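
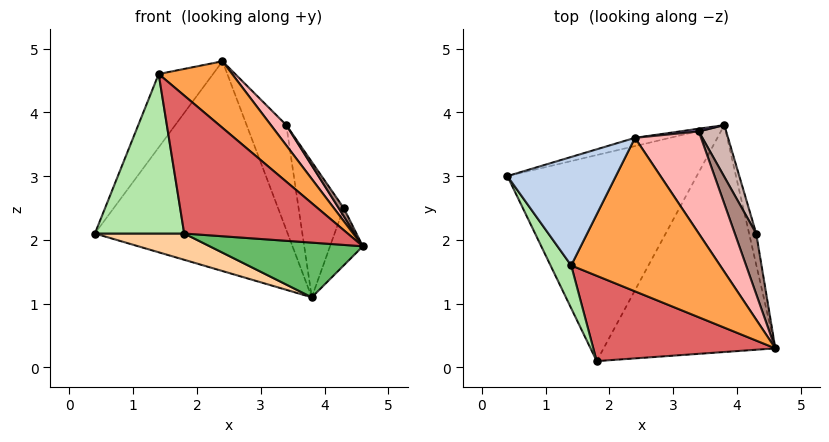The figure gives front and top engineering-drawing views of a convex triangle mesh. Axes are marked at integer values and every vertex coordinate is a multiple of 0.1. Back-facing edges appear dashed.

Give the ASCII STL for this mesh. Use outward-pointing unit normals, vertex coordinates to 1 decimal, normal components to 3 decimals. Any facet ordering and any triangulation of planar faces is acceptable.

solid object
 facet normal -0.239 0.970 -0.038
  outer loop
   vertex 2.4 3.6 4.8
   vertex 3.8 3.8 1.1
   vertex 0.4 3.0 2.1
  endloop
 endfacet
 facet normal -0.789 0.344 0.508
  outer loop
   vertex 1.4 1.6 4.6
   vertex 2.4 3.6 4.8
   vertex 0.4 3.0 2.1
  endloop
 endfacet
 facet normal 0.522 -0.339 0.782
  outer loop
   vertex 1.4 1.6 4.6
   vertex 4.6 0.3 1.9
   vertex 2.4 3.6 4.8
  endloop
 endfacet
 facet normal -0.253 -0.122 -0.960
  outer loop
   vertex 1.8 0.1 2.1
   vertex 0.4 3.0 2.1
   vertex 3.8 3.8 1.1
  endloop
 endfacet
 facet normal -0.053 -0.234 -0.971
  outer loop
   vertex 1.8 0.1 2.1
   vertex 3.8 3.8 1.1
   vertex 4.6 0.3 1.9
  endloop
 endfacet
 facet normal -0.894 -0.432 0.116
  outer loop
   vertex 1.8 0.1 2.1
   vertex 1.4 1.6 4.6
   vertex 0.4 3.0 2.1
  endloop
 endfacet
 facet normal 0.098 -0.846 0.523
  outer loop
   vertex 1.8 0.1 2.1
   vertex 4.6 0.3 1.9
   vertex 1.4 1.6 4.6
  endloop
 endfacet
 facet normal 0.707 -0.138 0.693
  outer loop
   vertex 3.4 3.7 3.8
   vertex 2.4 3.6 4.8
   vertex 4.6 0.3 1.9
  endloop
 endfacet
 facet normal -0.074 0.997 0.026
  outer loop
   vertex 3.4 3.7 3.8
   vertex 3.8 3.8 1.1
   vertex 2.4 3.6 4.8
  endloop
 endfacet
 facet normal 0.974 0.198 -0.107
  outer loop
   vertex 4.3 2.1 2.5
   vertex 4.6 0.3 1.9
   vertex 3.8 3.8 1.1
  endloop
 endfacet
 facet normal 0.768 -0.084 0.635
  outer loop
   vertex 4.3 2.1 2.5
   vertex 3.4 3.7 3.8
   vertex 4.6 0.3 1.9
  endloop
 endfacet
 facet normal 0.909 0.390 0.149
  outer loop
   vertex 4.3 2.1 2.5
   vertex 3.8 3.8 1.1
   vertex 3.4 3.7 3.8
  endloop
 endfacet
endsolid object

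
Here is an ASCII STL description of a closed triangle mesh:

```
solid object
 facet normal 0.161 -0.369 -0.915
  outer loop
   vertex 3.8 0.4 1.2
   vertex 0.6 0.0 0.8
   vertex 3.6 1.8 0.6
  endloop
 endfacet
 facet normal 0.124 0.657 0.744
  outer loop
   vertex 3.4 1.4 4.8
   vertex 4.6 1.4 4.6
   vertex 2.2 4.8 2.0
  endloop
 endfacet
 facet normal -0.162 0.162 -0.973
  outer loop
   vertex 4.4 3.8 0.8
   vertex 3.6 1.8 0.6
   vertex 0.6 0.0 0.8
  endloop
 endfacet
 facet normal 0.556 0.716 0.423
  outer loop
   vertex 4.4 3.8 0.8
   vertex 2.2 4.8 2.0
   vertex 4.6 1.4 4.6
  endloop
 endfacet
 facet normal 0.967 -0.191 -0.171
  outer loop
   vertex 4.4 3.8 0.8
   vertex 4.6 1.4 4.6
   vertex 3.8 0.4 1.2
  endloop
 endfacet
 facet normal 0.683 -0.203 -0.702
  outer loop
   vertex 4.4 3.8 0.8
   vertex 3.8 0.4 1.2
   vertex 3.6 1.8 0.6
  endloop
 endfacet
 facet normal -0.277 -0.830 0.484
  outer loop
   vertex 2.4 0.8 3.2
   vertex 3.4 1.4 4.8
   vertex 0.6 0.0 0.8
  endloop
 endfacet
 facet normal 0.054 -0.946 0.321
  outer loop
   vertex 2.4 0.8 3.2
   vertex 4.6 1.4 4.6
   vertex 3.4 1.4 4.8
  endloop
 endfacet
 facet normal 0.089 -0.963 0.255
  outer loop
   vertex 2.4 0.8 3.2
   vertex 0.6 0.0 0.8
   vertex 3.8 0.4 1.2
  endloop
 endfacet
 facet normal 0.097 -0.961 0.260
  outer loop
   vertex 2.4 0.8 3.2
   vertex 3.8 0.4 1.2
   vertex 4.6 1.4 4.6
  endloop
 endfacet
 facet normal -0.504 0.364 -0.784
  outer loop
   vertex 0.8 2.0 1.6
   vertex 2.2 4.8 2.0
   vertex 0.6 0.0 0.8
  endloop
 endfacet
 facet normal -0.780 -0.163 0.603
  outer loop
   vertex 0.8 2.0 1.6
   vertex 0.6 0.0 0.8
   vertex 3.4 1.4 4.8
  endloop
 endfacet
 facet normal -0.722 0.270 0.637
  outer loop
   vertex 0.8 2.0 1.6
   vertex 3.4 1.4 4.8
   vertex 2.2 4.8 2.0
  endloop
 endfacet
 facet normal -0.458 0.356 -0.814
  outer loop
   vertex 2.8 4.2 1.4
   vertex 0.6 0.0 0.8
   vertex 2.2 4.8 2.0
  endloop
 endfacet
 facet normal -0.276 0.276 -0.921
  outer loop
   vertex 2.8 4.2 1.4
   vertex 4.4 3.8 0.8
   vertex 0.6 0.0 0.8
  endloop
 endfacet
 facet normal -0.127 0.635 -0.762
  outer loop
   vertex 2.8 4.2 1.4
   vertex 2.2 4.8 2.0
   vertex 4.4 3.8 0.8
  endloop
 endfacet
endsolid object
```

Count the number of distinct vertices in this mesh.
10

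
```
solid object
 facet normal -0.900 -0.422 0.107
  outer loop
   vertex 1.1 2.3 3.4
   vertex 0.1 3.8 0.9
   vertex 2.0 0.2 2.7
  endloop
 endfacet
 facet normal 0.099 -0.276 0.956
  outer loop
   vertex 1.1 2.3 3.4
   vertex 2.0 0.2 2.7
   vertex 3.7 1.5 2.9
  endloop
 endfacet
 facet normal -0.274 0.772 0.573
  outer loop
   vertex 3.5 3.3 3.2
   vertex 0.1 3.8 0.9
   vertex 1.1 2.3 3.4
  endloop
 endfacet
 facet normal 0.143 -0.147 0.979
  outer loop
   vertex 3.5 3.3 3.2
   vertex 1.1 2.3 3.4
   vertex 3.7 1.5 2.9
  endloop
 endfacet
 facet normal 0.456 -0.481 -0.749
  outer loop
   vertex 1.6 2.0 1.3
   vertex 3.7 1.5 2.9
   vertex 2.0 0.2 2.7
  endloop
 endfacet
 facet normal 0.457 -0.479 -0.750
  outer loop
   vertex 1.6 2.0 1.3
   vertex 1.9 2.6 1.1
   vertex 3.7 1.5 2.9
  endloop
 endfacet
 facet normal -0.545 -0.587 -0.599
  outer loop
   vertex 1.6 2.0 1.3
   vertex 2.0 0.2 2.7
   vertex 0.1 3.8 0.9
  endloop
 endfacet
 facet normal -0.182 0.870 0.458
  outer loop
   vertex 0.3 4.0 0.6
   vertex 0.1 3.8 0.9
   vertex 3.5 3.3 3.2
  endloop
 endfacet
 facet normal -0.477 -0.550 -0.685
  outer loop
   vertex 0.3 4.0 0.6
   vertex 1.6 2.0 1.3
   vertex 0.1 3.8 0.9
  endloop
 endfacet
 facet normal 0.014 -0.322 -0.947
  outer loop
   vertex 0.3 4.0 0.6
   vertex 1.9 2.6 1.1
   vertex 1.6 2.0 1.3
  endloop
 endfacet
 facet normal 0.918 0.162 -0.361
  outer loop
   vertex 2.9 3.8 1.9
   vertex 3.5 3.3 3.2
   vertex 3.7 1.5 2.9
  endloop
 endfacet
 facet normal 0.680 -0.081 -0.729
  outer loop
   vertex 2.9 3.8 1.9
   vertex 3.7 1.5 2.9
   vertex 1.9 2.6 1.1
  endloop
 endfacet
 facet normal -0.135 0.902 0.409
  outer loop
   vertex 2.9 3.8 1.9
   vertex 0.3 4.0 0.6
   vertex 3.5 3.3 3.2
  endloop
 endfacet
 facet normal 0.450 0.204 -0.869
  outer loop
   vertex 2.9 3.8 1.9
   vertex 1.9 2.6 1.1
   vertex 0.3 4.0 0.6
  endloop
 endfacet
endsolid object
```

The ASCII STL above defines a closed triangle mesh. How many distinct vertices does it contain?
9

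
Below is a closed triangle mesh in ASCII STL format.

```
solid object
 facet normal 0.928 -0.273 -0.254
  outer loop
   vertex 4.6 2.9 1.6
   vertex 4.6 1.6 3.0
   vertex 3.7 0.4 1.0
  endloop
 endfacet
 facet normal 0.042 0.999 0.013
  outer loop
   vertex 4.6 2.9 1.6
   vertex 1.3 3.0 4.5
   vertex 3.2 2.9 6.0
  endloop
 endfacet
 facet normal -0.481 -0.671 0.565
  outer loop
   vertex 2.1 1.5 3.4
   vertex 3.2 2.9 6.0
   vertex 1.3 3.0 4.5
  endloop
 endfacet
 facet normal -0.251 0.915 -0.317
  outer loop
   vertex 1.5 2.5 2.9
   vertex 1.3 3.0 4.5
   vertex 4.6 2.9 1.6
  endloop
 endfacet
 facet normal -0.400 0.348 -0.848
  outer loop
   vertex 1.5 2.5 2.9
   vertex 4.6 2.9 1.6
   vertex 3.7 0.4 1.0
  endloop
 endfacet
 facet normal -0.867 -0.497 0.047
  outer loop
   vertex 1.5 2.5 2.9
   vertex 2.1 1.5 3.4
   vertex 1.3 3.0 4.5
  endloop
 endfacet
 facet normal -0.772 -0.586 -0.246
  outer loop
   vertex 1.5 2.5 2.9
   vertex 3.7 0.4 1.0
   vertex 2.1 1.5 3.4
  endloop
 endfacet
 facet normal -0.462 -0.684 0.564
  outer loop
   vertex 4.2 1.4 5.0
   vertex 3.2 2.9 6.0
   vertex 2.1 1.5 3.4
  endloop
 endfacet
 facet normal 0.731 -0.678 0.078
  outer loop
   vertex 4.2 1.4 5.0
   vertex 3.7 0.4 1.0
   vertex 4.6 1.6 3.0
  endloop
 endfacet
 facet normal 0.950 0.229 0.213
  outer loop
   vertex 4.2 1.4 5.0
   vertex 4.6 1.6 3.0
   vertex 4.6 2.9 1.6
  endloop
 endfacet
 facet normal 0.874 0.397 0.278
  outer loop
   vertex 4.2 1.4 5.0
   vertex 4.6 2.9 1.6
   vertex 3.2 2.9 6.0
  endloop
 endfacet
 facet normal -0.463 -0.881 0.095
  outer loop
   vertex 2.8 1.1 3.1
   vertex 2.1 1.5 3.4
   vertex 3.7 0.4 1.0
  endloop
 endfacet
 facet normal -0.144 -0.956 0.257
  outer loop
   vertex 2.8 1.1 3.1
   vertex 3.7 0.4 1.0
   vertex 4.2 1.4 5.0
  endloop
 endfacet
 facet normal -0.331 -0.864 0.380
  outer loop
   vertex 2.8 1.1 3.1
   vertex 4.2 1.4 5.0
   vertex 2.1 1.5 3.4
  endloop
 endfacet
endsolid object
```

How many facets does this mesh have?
14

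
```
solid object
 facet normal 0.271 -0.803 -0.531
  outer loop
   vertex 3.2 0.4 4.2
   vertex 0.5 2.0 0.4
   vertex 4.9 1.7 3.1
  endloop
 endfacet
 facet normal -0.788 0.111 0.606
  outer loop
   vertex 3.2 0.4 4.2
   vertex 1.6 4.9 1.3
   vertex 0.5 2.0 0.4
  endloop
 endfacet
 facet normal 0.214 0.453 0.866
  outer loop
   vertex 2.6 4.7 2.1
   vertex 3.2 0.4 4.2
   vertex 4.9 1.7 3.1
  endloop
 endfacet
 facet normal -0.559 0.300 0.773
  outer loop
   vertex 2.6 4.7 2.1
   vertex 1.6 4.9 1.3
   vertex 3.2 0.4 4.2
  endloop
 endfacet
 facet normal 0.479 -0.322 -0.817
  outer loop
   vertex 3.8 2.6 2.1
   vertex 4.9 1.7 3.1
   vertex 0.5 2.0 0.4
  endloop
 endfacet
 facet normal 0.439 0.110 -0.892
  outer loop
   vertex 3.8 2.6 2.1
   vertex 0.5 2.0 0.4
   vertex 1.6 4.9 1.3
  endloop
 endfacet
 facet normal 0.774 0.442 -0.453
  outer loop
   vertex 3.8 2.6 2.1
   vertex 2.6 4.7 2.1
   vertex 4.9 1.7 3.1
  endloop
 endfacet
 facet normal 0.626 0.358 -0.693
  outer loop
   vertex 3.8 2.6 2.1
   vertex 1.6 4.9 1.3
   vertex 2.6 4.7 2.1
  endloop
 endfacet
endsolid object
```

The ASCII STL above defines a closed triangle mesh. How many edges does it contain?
12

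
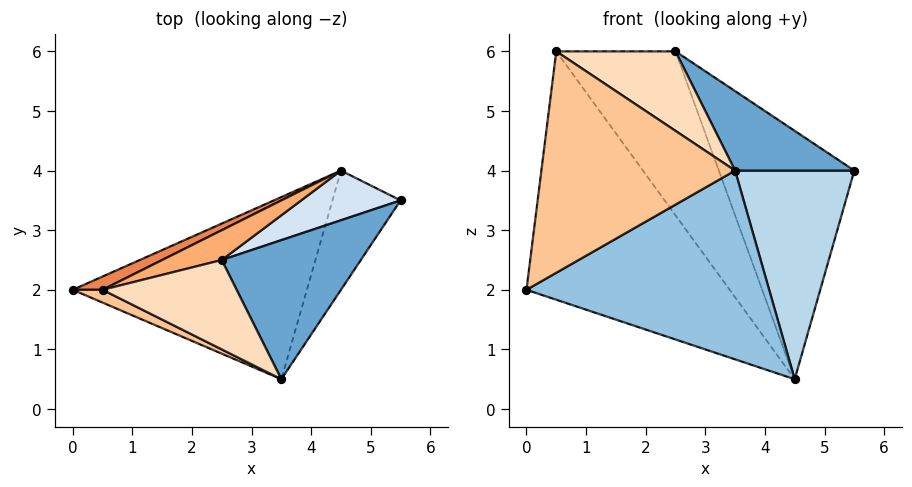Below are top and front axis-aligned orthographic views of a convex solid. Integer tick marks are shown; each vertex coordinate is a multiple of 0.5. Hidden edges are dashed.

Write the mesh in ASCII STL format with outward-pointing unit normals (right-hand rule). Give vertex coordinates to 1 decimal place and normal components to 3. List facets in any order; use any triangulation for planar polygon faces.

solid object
 facet normal 0.597 -0.398 0.697
  outer loop
   vertex 2.5 2.5 6.0
   vertex 3.5 0.5 4.0
   vertex 5.5 3.5 4.0
  endloop
 endfacet
 facet normal 0.088 -0.717 -0.692
  outer loop
   vertex 4.5 4.0 0.5
   vertex 3.5 0.5 4.0
   vertex 0.0 2.0 2.0
  endloop
 endfacet
 facet normal 0.793 -0.529 -0.302
  outer loop
   vertex 4.5 4.0 0.5
   vertex 5.5 3.5 4.0
   vertex 3.5 0.5 4.0
  endloop
 endfacet
 facet normal -0.192 0.962 0.192
  outer loop
   vertex 4.5 4.0 0.5
   vertex 2.5 2.5 6.0
   vertex 5.5 3.5 4.0
  endloop
 endfacet
 facet normal -0.392 0.919 0.049
  outer loop
   vertex 0.5 2.0 6.0
   vertex 4.5 4.0 0.5
   vertex 0.0 2.0 2.0
  endloop
 endfacet
 facet normal -0.239 0.955 0.174
  outer loop
   vertex 0.5 2.0 6.0
   vertex 2.5 2.5 6.0
   vertex 4.5 4.0 0.5
  endloop
 endfacet
 facet normal -0.418 -0.907 0.052
  outer loop
   vertex 0.5 2.0 6.0
   vertex 0.0 2.0 2.0
   vertex 3.5 0.5 4.0
  endloop
 endfacet
 facet normal 0.164 -0.655 0.737
  outer loop
   vertex 0.5 2.0 6.0
   vertex 3.5 0.5 4.0
   vertex 2.5 2.5 6.0
  endloop
 endfacet
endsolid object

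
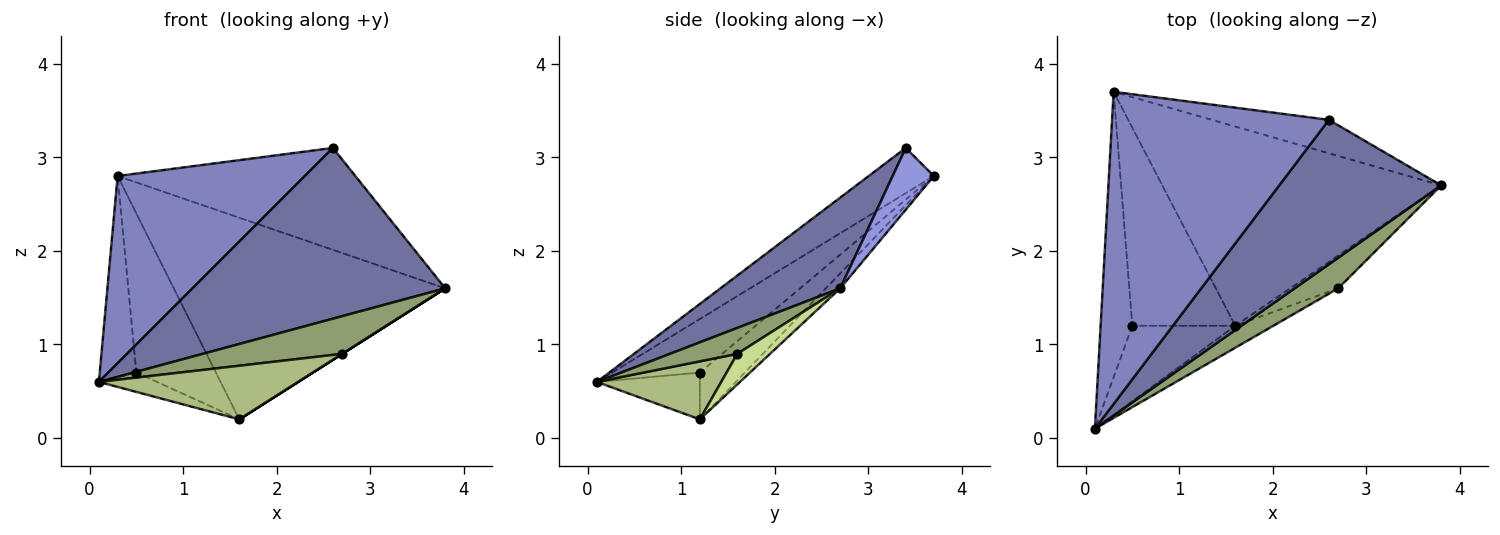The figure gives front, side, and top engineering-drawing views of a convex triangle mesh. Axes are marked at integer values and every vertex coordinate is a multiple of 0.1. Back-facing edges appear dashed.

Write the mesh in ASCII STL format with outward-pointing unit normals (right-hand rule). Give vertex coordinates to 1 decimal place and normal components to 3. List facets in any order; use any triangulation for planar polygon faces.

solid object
 facet normal 0.340 -0.718 0.607
  outer loop
   vertex 2.6 3.4 3.1
   vertex 0.1 0.1 0.6
   vertex 3.8 2.7 1.6
  endloop
 endfacet
 facet normal -0.176 -0.506 0.844
  outer loop
   vertex 2.6 3.4 3.1
   vertex 0.3 3.7 2.8
   vertex 0.1 0.1 0.6
  endloop
 endfacet
 facet normal 0.162 0.938 -0.308
  outer loop
   vertex 2.6 3.4 3.1
   vertex 3.8 2.7 1.6
   vertex 0.3 3.7 2.8
  endloop
 endfacet
 facet normal -0.038 0.711 -0.702
  outer loop
   vertex 1.6 1.2 0.2
   vertex 0.3 3.7 2.8
   vertex 3.8 2.7 1.6
  endloop
 endfacet
 facet normal 0.351 -0.727 0.590
  outer loop
   vertex 2.7 1.6 0.9
   vertex 3.8 2.7 1.6
   vertex 0.1 0.1 0.6
  endloop
 endfacet
 facet normal 0.500 -0.801 -0.328
  outer loop
   vertex 2.7 1.6 0.9
   vertex 0.1 0.1 0.6
   vertex 1.6 1.2 0.2
  endloop
 endfacet
 facet normal 0.537 0.000 -0.844
  outer loop
   vertex 2.7 1.6 0.9
   vertex 1.6 1.2 0.2
   vertex 3.8 2.7 1.6
  endloop
 endfacet
 facet normal -0.810 0.338 -0.480
  outer loop
   vertex 0.5 1.2 0.7
   vertex 0.1 0.1 0.6
   vertex 0.3 3.7 2.8
  endloop
 endfacet
 facet normal -0.403 0.227 -0.887
  outer loop
   vertex 0.5 1.2 0.7
   vertex 1.6 1.2 0.2
   vertex 0.1 0.1 0.6
  endloop
 endfacet
 facet normal -0.334 0.590 -0.735
  outer loop
   vertex 0.5 1.2 0.7
   vertex 0.3 3.7 2.8
   vertex 1.6 1.2 0.2
  endloop
 endfacet
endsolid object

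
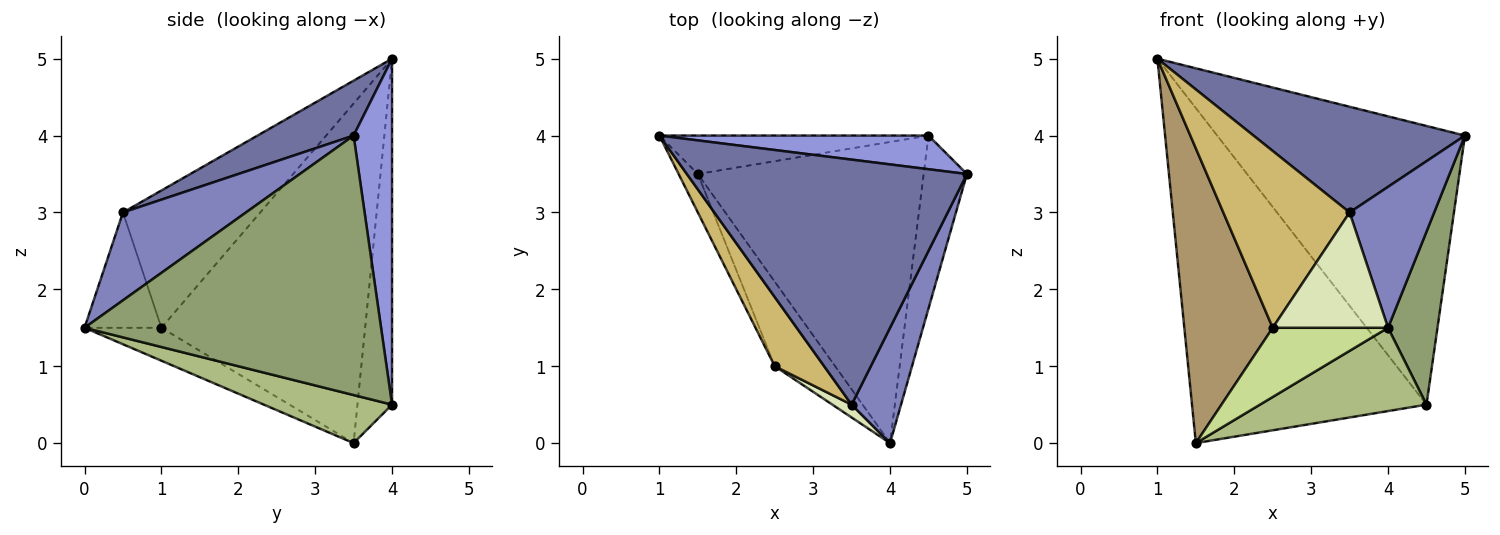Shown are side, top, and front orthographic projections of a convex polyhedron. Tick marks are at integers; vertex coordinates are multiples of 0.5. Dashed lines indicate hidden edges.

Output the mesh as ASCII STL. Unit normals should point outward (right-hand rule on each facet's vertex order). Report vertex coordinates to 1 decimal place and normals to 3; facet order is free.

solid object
 facet normal 0.177 -0.390 0.904
  outer loop
   vertex 3.5 0.5 3.0
   vertex 5.0 3.5 4.0
   vertex 1.0 4.0 5.0
  endloop
 endfacet
 facet normal 0.748 -0.514 0.421
  outer loop
   vertex 3.5 0.5 3.0
   vertex 4.0 0.0 1.5
   vertex 5.0 3.5 4.0
  endloop
 endfacet
 facet normal 0.152 0.981 0.118
  outer loop
   vertex 4.5 4.0 0.5
   vertex 1.0 4.0 5.0
   vertex 5.0 3.5 4.0
  endloop
 endfacet
 facet normal -0.145 0.983 -0.113
  outer loop
   vertex 4.5 4.0 0.5
   vertex 1.5 3.5 0.0
   vertex 1.0 4.0 5.0
  endloop
 endfacet
 facet normal 0.973 -0.162 -0.162
  outer loop
   vertex 4.5 4.0 0.5
   vertex 5.0 3.5 4.0
   vertex 4.0 0.0 1.5
  endloop
 endfacet
 facet normal 0.201 -0.261 -0.944
  outer loop
   vertex 4.5 4.0 0.5
   vertex 4.0 0.0 1.5
   vertex 1.5 3.5 0.0
  endloop
 endfacet
 facet normal -0.389 -0.583 -0.713
  outer loop
   vertex 2.5 1.0 1.5
   vertex 1.5 3.5 0.0
   vertex 4.0 0.0 1.5
  endloop
 endfacet
 facet normal -0.552 -0.829 0.092
  outer loop
   vertex 2.5 1.0 1.5
   vertex 4.0 0.0 1.5
   vertex 3.5 0.5 3.0
  endloop
 endfacet
 facet normal -0.916 -0.398 -0.052
  outer loop
   vertex 2.5 1.0 1.5
   vertex 1.0 4.0 5.0
   vertex 1.5 3.5 0.0
  endloop
 endfacet
 facet normal -0.711 -0.654 0.256
  outer loop
   vertex 2.5 1.0 1.5
   vertex 3.5 0.5 3.0
   vertex 1.0 4.0 5.0
  endloop
 endfacet
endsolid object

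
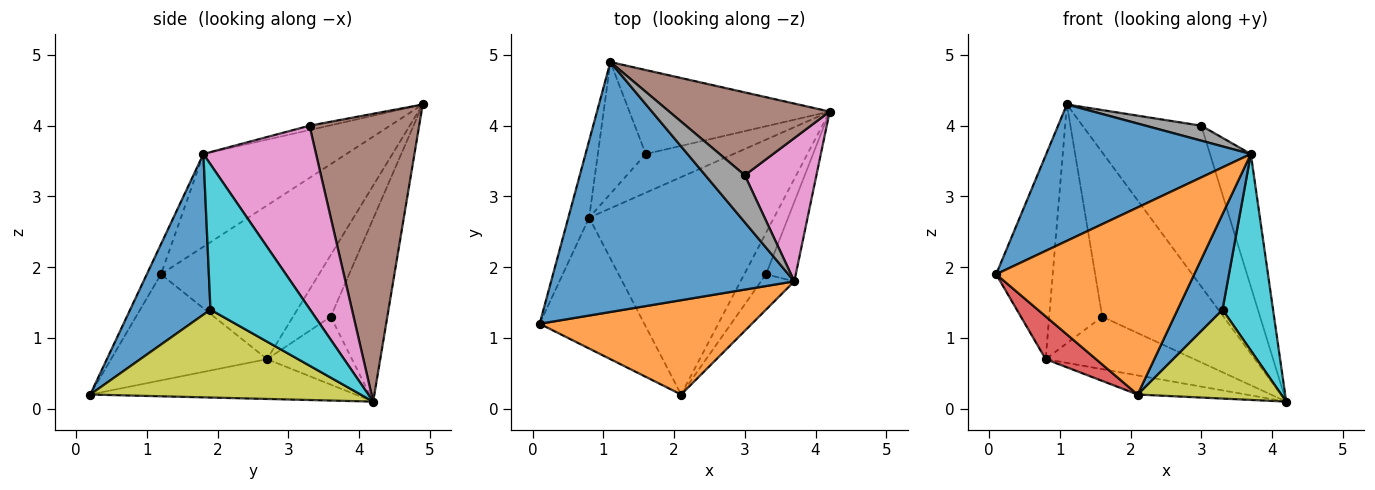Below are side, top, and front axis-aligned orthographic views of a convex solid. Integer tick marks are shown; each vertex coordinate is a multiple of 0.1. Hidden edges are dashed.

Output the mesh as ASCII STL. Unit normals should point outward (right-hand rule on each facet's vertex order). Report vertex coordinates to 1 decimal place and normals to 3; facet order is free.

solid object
 facet normal -0.317 -0.454 0.832
  outer loop
   vertex 3.7 1.8 3.6
   vertex 1.1 4.9 4.3
   vertex 0.1 1.2 1.9
  endloop
 endfacet
 facet normal -0.064 -0.891 0.449
  outer loop
   vertex 3.7 1.8 3.6
   vertex 0.1 1.2 1.9
   vertex 2.1 0.2 0.2
  endloop
 endfacet
 facet normal -0.934 0.335 -0.127
  outer loop
   vertex 0.8 2.7 0.7
   vertex 0.1 1.2 1.9
   vertex 1.1 4.9 4.3
  endloop
 endfacet
 facet normal -0.694 -0.224 -0.685
  outer loop
   vertex 0.8 2.7 0.7
   vertex 2.1 0.2 0.2
   vertex 0.1 1.2 1.9
  endloop
 endfacet
 facet normal -0.210 0.086 -0.974
  outer loop
   vertex 0.8 2.7 0.7
   vertex 4.2 4.2 0.1
   vertex 2.1 0.2 0.2
  endloop
 endfacet
 facet normal 0.635 0.687 0.354
  outer loop
   vertex 3.0 3.3 4.0
   vertex 4.2 4.2 0.1
   vertex 1.1 4.9 4.3
  endloop
 endfacet
 facet normal 0.882 0.320 0.345
  outer loop
   vertex 3.0 3.3 4.0
   vertex 3.7 1.8 3.6
   vertex 4.2 4.2 0.1
  endloop
 endfacet
 facet normal -0.104 -0.301 0.948
  outer loop
   vertex 3.0 3.3 4.0
   vertex 1.1 4.9 4.3
   vertex 3.7 1.8 3.6
  endloop
 endfacet
 facet normal 0.863 -0.458 -0.214
  outer loop
   vertex 3.3 1.9 1.4
   vertex 2.1 0.2 0.2
   vertex 4.2 4.2 0.1
  endloop
 endfacet
 facet normal 0.877 -0.445 -0.180
  outer loop
   vertex 3.3 1.9 1.4
   vertex 4.2 4.2 0.1
   vertex 3.7 1.8 3.6
  endloop
 endfacet
 facet normal 0.859 -0.481 -0.178
  outer loop
   vertex 3.3 1.9 1.4
   vertex 3.7 1.8 3.6
   vertex 2.1 0.2 0.2
  endloop
 endfacet
 facet normal -0.384 0.822 -0.420
  outer loop
   vertex 1.6 3.6 1.3
   vertex 1.1 4.9 4.3
   vertex 4.2 4.2 0.1
  endloop
 endfacet
 facet normal -0.418 0.731 -0.540
  outer loop
   vertex 1.6 3.6 1.3
   vertex 4.2 4.2 0.1
   vertex 0.8 2.7 0.7
  endloop
 endfacet
 facet normal -0.529 0.743 -0.410
  outer loop
   vertex 1.6 3.6 1.3
   vertex 0.8 2.7 0.7
   vertex 1.1 4.9 4.3
  endloop
 endfacet
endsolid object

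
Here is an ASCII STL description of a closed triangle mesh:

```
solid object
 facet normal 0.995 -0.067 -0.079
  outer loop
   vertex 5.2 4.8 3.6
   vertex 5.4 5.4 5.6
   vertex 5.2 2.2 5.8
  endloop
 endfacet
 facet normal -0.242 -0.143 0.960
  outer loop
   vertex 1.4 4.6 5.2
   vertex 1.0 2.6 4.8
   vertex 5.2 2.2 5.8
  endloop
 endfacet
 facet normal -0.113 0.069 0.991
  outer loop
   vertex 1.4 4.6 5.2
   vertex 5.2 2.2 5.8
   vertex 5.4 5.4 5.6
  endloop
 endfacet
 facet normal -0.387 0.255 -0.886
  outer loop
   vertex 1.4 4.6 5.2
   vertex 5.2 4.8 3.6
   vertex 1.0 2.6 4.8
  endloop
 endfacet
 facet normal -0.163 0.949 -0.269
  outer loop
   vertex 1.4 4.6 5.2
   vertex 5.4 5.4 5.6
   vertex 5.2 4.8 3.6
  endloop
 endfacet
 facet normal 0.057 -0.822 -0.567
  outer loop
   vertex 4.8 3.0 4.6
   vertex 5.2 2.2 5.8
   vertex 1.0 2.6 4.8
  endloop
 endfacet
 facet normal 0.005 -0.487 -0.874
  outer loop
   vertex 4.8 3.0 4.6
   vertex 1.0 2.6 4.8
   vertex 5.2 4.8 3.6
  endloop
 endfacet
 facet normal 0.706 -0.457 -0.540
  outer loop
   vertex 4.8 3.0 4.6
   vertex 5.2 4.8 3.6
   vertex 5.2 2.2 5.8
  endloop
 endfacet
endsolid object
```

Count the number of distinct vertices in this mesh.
6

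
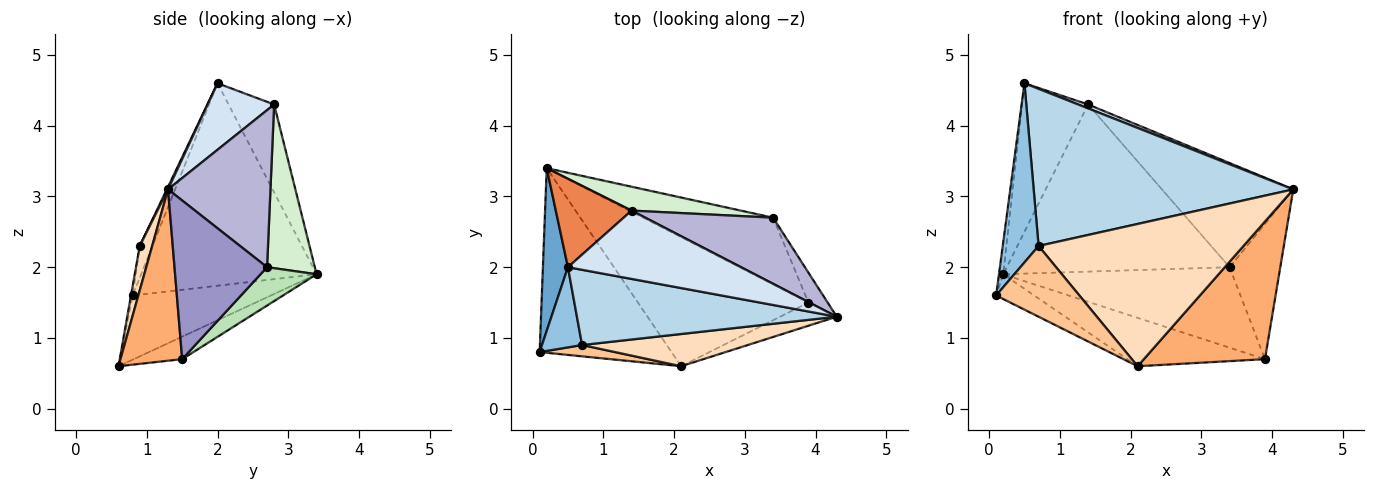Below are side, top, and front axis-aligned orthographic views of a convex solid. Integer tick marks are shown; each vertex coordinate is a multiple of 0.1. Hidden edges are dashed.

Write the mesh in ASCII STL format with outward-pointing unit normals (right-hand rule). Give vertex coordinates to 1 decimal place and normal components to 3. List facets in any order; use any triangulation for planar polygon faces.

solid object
 facet normal -0.992 0.024 0.123
  outer loop
   vertex 0.5 2.0 4.6
   vertex 0.2 3.4 1.9
   vertex 0.1 0.8 1.6
  endloop
 endfacet
 facet normal -0.308 -0.868 0.388
  outer loop
   vertex 0.7 0.9 2.3
   vertex 0.5 2.0 4.6
   vertex 0.1 0.8 1.6
  endloop
 endfacet
 facet normal 0.004 -0.902 0.432
  outer loop
   vertex 0.7 0.9 2.3
   vertex 4.3 1.3 3.1
   vertex 0.5 2.0 4.6
  endloop
 endfacet
 facet normal 0.358 -0.053 0.932
  outer loop
   vertex 1.4 2.8 4.3
   vertex 0.5 2.0 4.6
   vertex 4.3 1.3 3.1
  endloop
 endfacet
 facet normal -0.510 0.739 0.440
  outer loop
   vertex 1.4 2.8 4.3
   vertex 0.2 3.4 1.9
   vertex 0.5 2.0 4.6
  endloop
 endfacet
 facet normal 0.449 -0.881 -0.148
  outer loop
   vertex 2.1 0.6 0.6
   vertex 3.9 1.5 0.7
   vertex 4.3 1.3 3.1
  endloop
 endfacet
 facet normal -0.020 -0.987 0.158
  outer loop
   vertex 2.1 0.6 0.6
   vertex 0.7 0.9 2.3
   vertex 0.1 0.8 1.6
  endloop
 endfacet
 facet normal 0.059 -0.974 0.221
  outer loop
   vertex 2.1 0.6 0.6
   vertex 4.3 1.3 3.1
   vertex 0.7 0.9 2.3
  endloop
 endfacet
 facet normal -0.434 0.120 -0.893
  outer loop
   vertex 2.1 0.6 0.6
   vertex 0.1 0.8 1.6
   vertex 0.2 3.4 1.9
  endloop
 endfacet
 facet normal -0.123 0.348 -0.929
  outer loop
   vertex 2.1 0.6 0.6
   vertex 0.2 3.4 1.9
   vertex 3.9 1.5 0.7
  endloop
 endfacet
 facet normal 0.185 0.757 -0.627
  outer loop
   vertex 3.4 2.7 2.0
   vertex 3.9 1.5 0.7
   vertex 0.2 3.4 1.9
  endloop
 endfacet
 facet normal 0.208 0.968 0.138
  outer loop
   vertex 3.4 2.7 2.0
   vertex 0.2 3.4 1.9
   vertex 1.4 2.8 4.3
  endloop
 endfacet
 facet normal 0.872 0.478 -0.106
  outer loop
   vertex 3.4 2.7 2.0
   vertex 4.3 1.3 3.1
   vertex 3.9 1.5 0.7
  endloop
 endfacet
 facet normal 0.550 0.705 0.448
  outer loop
   vertex 3.4 2.7 2.0
   vertex 1.4 2.8 4.3
   vertex 4.3 1.3 3.1
  endloop
 endfacet
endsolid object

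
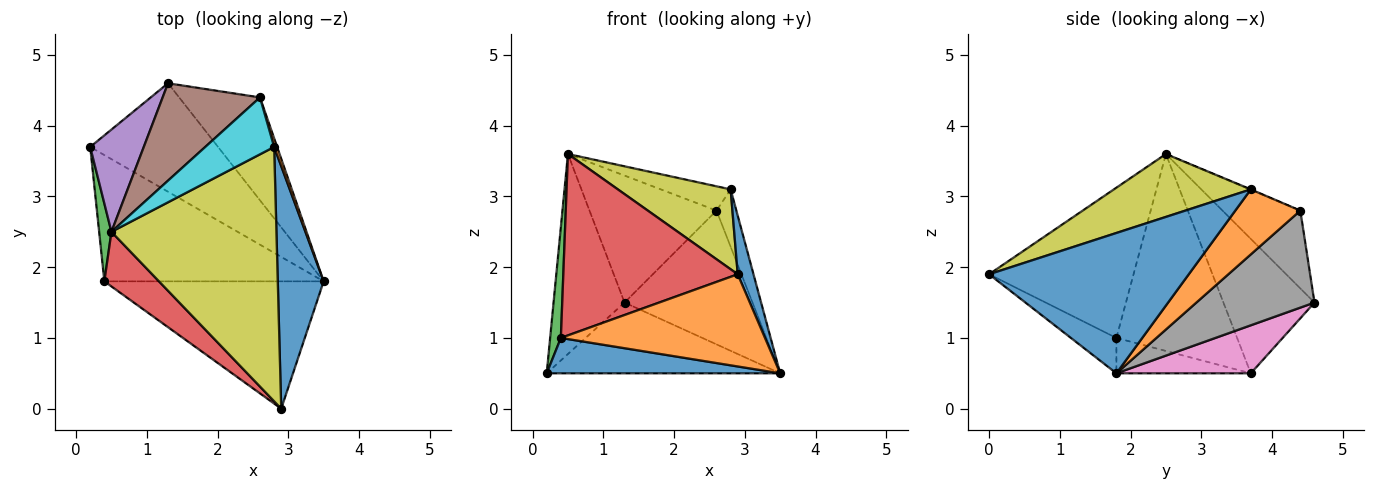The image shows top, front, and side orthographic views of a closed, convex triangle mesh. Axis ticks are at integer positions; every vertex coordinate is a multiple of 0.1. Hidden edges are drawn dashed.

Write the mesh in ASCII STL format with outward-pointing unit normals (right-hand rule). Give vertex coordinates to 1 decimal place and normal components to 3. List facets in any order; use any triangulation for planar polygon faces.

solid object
 facet normal -0.153 -0.267 -0.952
  outer loop
   vertex 0.4 1.8 1.0
   vertex 0.2 3.7 0.5
   vertex 3.5 1.8 0.5
  endloop
 endfacet
 facet normal -0.130 -0.582 -0.803
  outer loop
   vertex 0.4 1.8 1.0
   vertex 3.5 1.8 0.5
   vertex 2.9 0.0 1.9
  endloop
 endfacet
 facet normal -0.994 -0.088 0.062
  outer loop
   vertex 0.4 1.8 1.0
   vertex 0.5 2.5 3.6
   vertex 0.2 3.7 0.5
  endloop
 endfacet
 facet normal -0.621 -0.750 0.226
  outer loop
   vertex 0.4 1.8 1.0
   vertex 2.9 0.0 1.9
   vertex 0.5 2.5 3.6
  endloop
 endfacet
 facet normal -0.752 0.586 0.300
  outer loop
   vertex 1.3 4.6 1.5
   vertex 0.2 3.7 0.5
   vertex 0.5 2.5 3.6
  endloop
 endfacet
 facet normal -0.437 0.714 0.547
  outer loop
   vertex 1.3 4.6 1.5
   vertex 0.5 2.5 3.6
   vertex 2.6 4.4 2.8
  endloop
 endfacet
 facet normal 0.300 0.521 -0.799
  outer loop
   vertex 1.3 4.6 1.5
   vertex 3.5 1.8 0.5
   vertex 0.2 3.7 0.5
  endloop
 endfacet
 facet normal 0.590 0.640 -0.492
  outer loop
   vertex 1.3 4.6 1.5
   vertex 2.6 4.4 2.8
   vertex 3.5 1.8 0.5
  endloop
 endfacet
 facet normal 0.342 -0.282 0.897
  outer loop
   vertex 2.8 3.7 3.1
   vertex 0.5 2.5 3.6
   vertex 2.9 0.0 1.9
  endloop
 endfacet
 facet normal -0.005 0.393 0.920
  outer loop
   vertex 2.8 3.7 3.1
   vertex 2.6 4.4 2.8
   vertex 0.5 2.5 3.6
  endloop
 endfacet
 facet normal 0.948 -0.075 0.310
  outer loop
   vertex 2.8 3.7 3.1
   vertex 2.9 0.0 1.9
   vertex 3.5 1.8 0.5
  endloop
 endfacet
 facet normal 0.955 0.292 0.044
  outer loop
   vertex 2.8 3.7 3.1
   vertex 3.5 1.8 0.5
   vertex 2.6 4.4 2.8
  endloop
 endfacet
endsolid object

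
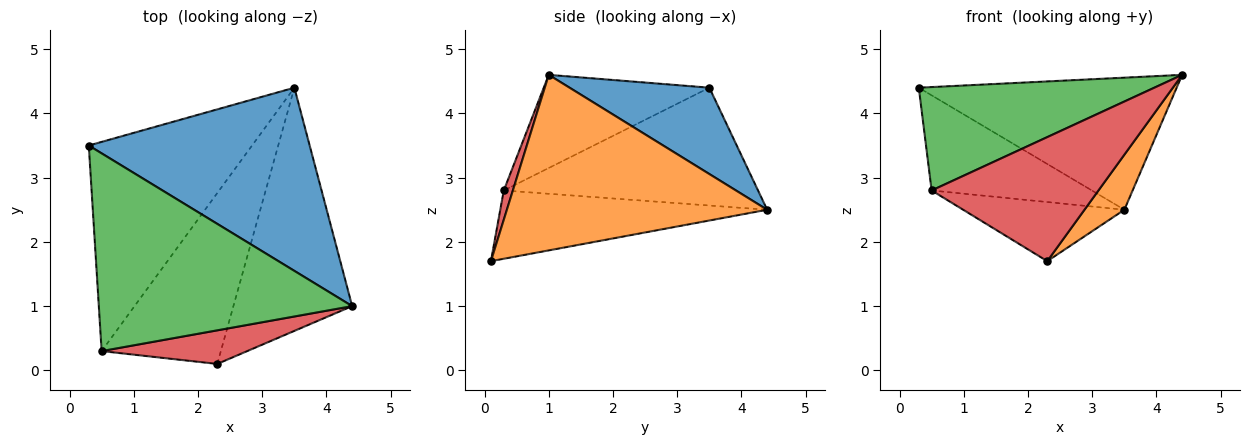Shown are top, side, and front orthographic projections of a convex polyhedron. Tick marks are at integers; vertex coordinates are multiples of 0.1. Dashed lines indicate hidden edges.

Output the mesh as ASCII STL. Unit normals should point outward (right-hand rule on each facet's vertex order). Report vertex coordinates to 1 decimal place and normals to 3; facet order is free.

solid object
 facet normal 0.302 0.558 0.773
  outer loop
   vertex 3.5 4.4 2.5
   vertex 0.3 3.5 4.4
   vertex 4.4 1.0 4.6
  endloop
 endfacet
 facet normal 0.822 -0.126 -0.556
  outer loop
   vertex 2.3 0.1 1.7
   vertex 3.5 4.4 2.5
   vertex 4.4 1.0 4.6
  endloop
 endfacet
 facet normal -0.310 -0.441 0.843
  outer loop
   vertex 0.5 0.3 2.8
   vertex 4.4 1.0 4.6
   vertex 0.3 3.5 4.4
  endloop
 endfacet
 facet normal 0.052 -0.964 0.261
  outer loop
   vertex 0.5 0.3 2.8
   vertex 2.3 0.1 1.7
   vertex 4.4 1.0 4.6
  endloop
 endfacet
 facet normal -0.549 0.346 -0.761
  outer loop
   vertex 0.5 0.3 2.8
   vertex 0.3 3.5 4.4
   vertex 3.5 4.4 2.5
  endloop
 endfacet
 facet normal -0.476 0.287 -0.831
  outer loop
   vertex 0.5 0.3 2.8
   vertex 3.5 4.4 2.5
   vertex 2.3 0.1 1.7
  endloop
 endfacet
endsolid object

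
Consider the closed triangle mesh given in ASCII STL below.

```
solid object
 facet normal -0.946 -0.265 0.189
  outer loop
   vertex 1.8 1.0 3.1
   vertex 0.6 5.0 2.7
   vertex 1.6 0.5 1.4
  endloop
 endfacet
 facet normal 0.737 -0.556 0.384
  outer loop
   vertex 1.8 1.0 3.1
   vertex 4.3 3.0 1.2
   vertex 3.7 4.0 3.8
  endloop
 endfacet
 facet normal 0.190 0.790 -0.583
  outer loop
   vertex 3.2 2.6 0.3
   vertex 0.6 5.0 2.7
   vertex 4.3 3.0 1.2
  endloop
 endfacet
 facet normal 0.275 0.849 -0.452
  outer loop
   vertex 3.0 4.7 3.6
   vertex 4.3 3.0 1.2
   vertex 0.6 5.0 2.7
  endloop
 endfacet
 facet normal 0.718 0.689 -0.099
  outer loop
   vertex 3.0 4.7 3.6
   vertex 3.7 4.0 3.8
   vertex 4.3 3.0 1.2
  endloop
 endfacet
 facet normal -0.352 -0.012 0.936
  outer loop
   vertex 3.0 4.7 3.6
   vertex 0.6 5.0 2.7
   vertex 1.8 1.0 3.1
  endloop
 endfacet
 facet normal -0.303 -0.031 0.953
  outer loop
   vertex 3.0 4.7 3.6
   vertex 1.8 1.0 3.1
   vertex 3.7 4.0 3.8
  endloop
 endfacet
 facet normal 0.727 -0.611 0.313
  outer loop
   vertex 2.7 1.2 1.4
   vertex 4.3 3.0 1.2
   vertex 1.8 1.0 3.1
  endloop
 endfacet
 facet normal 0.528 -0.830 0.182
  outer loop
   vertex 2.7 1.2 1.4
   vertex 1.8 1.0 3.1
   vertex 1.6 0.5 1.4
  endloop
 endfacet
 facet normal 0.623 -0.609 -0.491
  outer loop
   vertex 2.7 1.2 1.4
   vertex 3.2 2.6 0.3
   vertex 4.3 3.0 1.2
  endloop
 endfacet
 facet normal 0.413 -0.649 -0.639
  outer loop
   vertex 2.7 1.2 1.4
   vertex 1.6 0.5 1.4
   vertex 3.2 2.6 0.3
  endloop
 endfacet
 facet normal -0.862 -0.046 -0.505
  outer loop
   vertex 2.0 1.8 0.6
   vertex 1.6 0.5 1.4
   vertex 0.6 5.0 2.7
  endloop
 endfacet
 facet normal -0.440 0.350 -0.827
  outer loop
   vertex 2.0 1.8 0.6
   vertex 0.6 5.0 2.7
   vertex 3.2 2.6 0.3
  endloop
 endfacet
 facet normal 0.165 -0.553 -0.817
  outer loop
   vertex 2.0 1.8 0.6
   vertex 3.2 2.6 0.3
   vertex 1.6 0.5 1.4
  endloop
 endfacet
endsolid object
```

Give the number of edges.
21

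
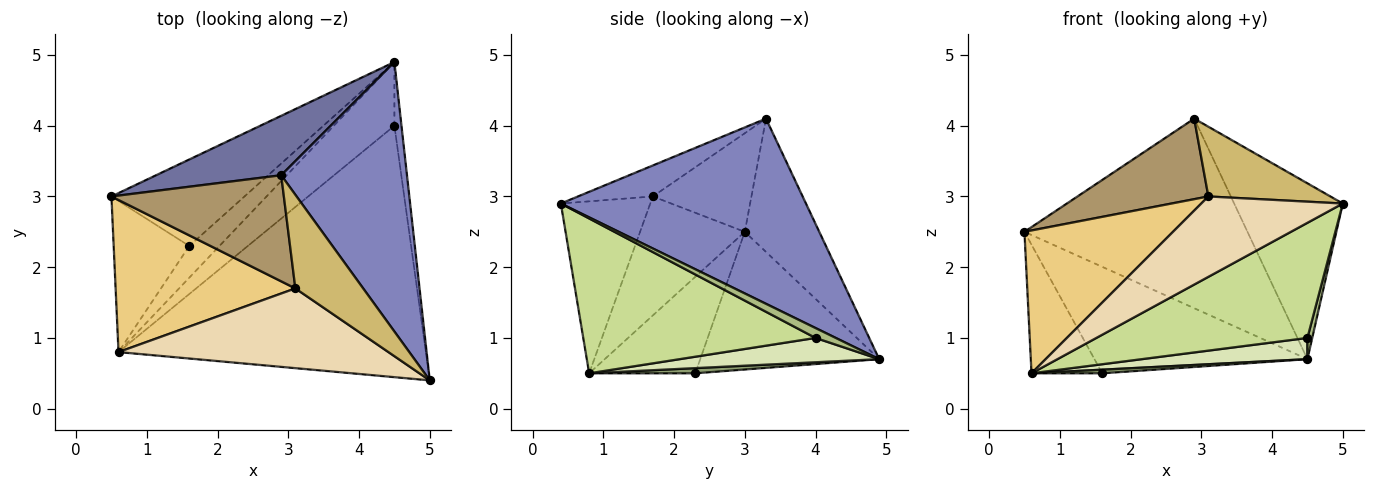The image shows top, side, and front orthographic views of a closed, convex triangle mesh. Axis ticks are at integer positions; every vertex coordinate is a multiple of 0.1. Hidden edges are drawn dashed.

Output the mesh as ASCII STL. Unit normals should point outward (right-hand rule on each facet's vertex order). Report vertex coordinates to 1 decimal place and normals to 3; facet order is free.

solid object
 facet normal -0.304 0.909 0.285
  outer loop
   vertex 2.9 3.3 4.1
   vertex 4.5 4.9 0.7
   vertex 0.5 3.0 2.5
  endloop
 endfacet
 facet normal 0.777 0.344 0.527
  outer loop
   vertex 2.9 3.3 4.1
   vertex 5.0 0.4 2.9
   vertex 4.5 4.9 0.7
  endloop
 endfacet
 facet normal -0.546 0.650 -0.528
  outer loop
   vertex 1.6 2.3 0.5
   vertex 0.5 3.0 2.5
   vertex 4.5 4.9 0.7
  endloop
 endfacet
 facet normal -0.697 0.465 -0.546
  outer loop
   vertex 1.6 2.3 0.5
   vertex 0.6 0.8 0.5
   vertex 0.5 3.0 2.5
  endloop
 endfacet
 facet normal 0.168 -0.112 -0.979
  outer loop
   vertex 1.6 2.3 0.5
   vertex 4.5 4.9 0.7
   vertex 0.6 0.8 0.5
  endloop
 endfacet
 facet normal 0.799 -0.190 -0.571
  outer loop
   vertex 4.5 4.0 1.0
   vertex 4.5 4.9 0.7
   vertex 5.0 0.4 2.9
  endloop
 endfacet
 facet normal 0.416 -0.378 -0.827
  outer loop
   vertex 4.5 4.0 1.0
   vertex 5.0 0.4 2.9
   vertex 0.6 0.8 0.5
  endloop
 endfacet
 facet normal 0.356 -0.295 -0.886
  outer loop
   vertex 4.5 4.0 1.0
   vertex 0.6 0.8 0.5
   vertex 4.5 4.9 0.7
  endloop
 endfacet
 facet normal -0.414 -0.550 0.725
  outer loop
   vertex 3.1 1.7 3.0
   vertex 2.9 3.3 4.1
   vertex 0.5 3.0 2.5
  endloop
 endfacet
 facet normal -0.344 -0.561 0.753
  outer loop
   vertex 3.1 1.7 3.0
   vertex 5.0 0.4 2.9
   vertex 2.9 3.3 4.1
  endloop
 endfacet
 facet normal -0.435 -0.617 0.657
  outer loop
   vertex 3.1 1.7 3.0
   vertex 0.5 3.0 2.5
   vertex 0.6 0.8 0.5
  endloop
 endfacet
 facet normal -0.409 -0.648 0.643
  outer loop
   vertex 3.1 1.7 3.0
   vertex 0.6 0.8 0.5
   vertex 5.0 0.4 2.9
  endloop
 endfacet
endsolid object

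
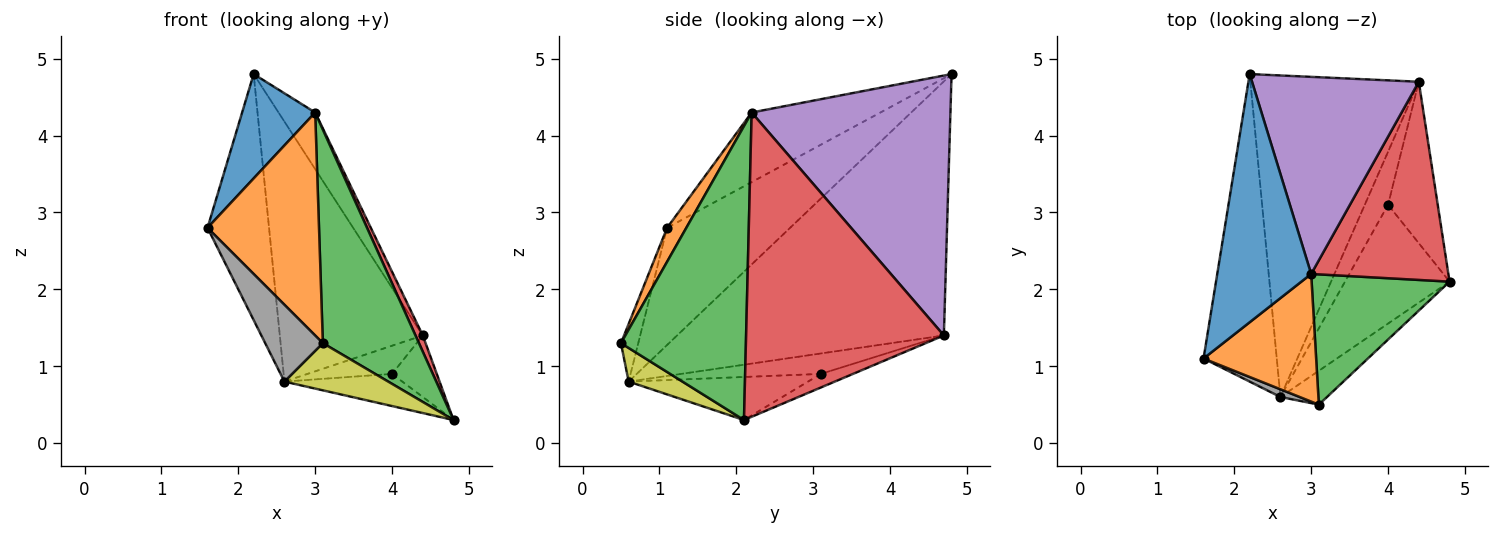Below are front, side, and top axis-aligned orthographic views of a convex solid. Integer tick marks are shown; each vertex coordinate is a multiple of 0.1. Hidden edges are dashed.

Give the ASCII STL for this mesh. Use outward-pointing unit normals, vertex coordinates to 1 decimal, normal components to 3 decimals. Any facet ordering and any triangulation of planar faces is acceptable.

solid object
 facet normal -0.564 -0.320 0.761
  outer loop
   vertex 3.0 2.2 4.3
   vertex 2.2 4.8 4.8
   vertex 1.6 1.1 2.8
  endloop
 endfacet
 facet normal 0.148 -0.858 0.491
  outer loop
   vertex 3.0 2.2 4.3
   vertex 1.6 1.1 2.8
   vertex 3.1 0.5 1.3
  endloop
 endfacet
 facet normal 0.743 -0.571 0.349
  outer loop
   vertex 3.0 2.2 4.3
   vertex 3.1 0.5 1.3
   vertex 4.8 2.1 0.3
  endloop
 endfacet
 facet normal 0.911 -0.034 0.411
  outer loop
   vertex 4.4 4.7 1.4
   vertex 3.0 2.2 4.3
   vertex 4.8 2.1 0.3
  endloop
 endfacet
 facet normal 0.832 0.153 0.534
  outer loop
   vertex 4.4 4.7 1.4
   vertex 2.2 4.8 4.8
   vertex 3.0 2.2 4.3
  endloop
 endfacet
 facet normal -0.781 0.390 -0.488
  outer loop
   vertex 2.6 0.6 0.8
   vertex 1.6 1.1 2.8
   vertex 2.2 4.8 4.8
  endloop
 endfacet
 facet normal -0.761 0.408 -0.504
  outer loop
   vertex 2.6 0.6 0.8
   vertex 2.2 4.8 4.8
   vertex 4.4 4.7 1.4
  endloop
 endfacet
 facet normal -0.286 -0.953 0.095
  outer loop
   vertex 2.6 0.6 0.8
   vertex 3.1 0.5 1.3
   vertex 1.6 1.1 2.8
  endloop
 endfacet
 facet normal 0.388 -0.748 -0.538
  outer loop
   vertex 2.6 0.6 0.8
   vertex 4.8 2.1 0.3
   vertex 3.1 0.5 1.3
  endloop
 endfacet
 facet normal -0.248 0.345 -0.905
  outer loop
   vertex 4.0 3.1 0.9
   vertex 4.4 4.7 1.4
   vertex 4.8 2.1 0.3
  endloop
 endfacet
 facet normal -0.369 0.243 -0.897
  outer loop
   vertex 4.0 3.1 0.9
   vertex 4.8 2.1 0.3
   vertex 2.6 0.6 0.8
  endloop
 endfacet
 facet normal -0.613 0.371 -0.697
  outer loop
   vertex 4.0 3.1 0.9
   vertex 2.6 0.6 0.8
   vertex 4.4 4.7 1.4
  endloop
 endfacet
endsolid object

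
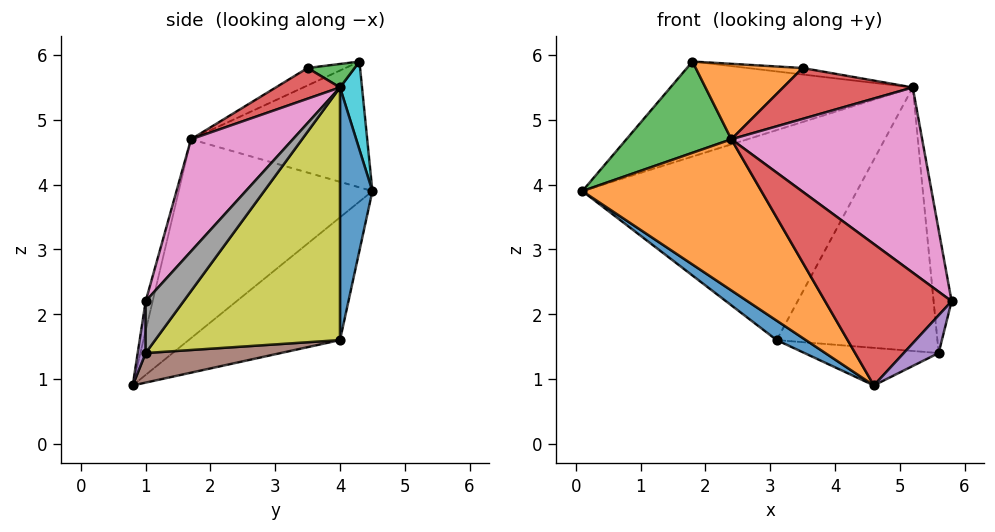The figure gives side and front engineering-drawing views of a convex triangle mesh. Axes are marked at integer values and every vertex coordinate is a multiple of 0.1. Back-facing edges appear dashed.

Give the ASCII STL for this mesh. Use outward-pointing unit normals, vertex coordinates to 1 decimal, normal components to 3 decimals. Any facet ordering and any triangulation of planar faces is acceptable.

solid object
 facet normal -0.617 -0.119 -0.778
  outer loop
   vertex 3.1 4.0 1.6
   vertex 4.6 0.8 0.9
   vertex 0.1 4.5 3.9
  endloop
 endfacet
 facet normal -0.710 -0.656 -0.256
  outer loop
   vertex 2.4 1.7 4.7
   vertex 0.1 4.5 3.9
   vertex 4.6 0.8 0.9
  endloop
 endfacet
 facet normal -0.711 -0.423 0.562
  outer loop
   vertex 2.4 1.7 4.7
   vertex 1.8 4.3 5.9
   vertex 0.1 4.5 3.9
  endloop
 endfacet
 facet normal -0.054 -0.978 0.200
  outer loop
   vertex 2.4 1.7 4.7
   vertex 4.6 0.8 0.9
   vertex 5.8 1.0 2.2
  endloop
 endfacet
 facet normal 0.222 -0.973 -0.056
  outer loop
   vertex 5.6 1.0 1.4
   vertex 5.8 1.0 2.2
   vertex 4.6 0.8 0.9
  endloop
 endfacet
 facet normal 0.360 0.357 -0.862
  outer loop
   vertex 5.6 1.0 1.4
   vertex 4.6 0.8 0.9
   vertex 3.1 4.0 1.6
  endloop
 endfacet
 facet normal 0.352 -0.660 0.664
  outer loop
   vertex 5.2 4.0 5.5
   vertex 2.4 1.7 4.7
   vertex 5.8 1.0 2.2
  endloop
 endfacet
 facet normal 0.881 0.419 -0.220
  outer loop
   vertex 5.2 4.0 5.5
   vertex 5.8 1.0 2.2
   vertex 5.6 1.0 1.4
  endloop
 endfacet
 facet normal 0.699 0.608 -0.376
  outer loop
   vertex 5.2 4.0 5.5
   vertex 5.6 1.0 1.4
   vertex 3.1 4.0 1.6
  endloop
 endfacet
 facet normal 0.091 0.996 0.023
  outer loop
   vertex 5.2 4.0 5.5
   vertex 0.1 4.5 3.9
   vertex 1.8 4.3 5.9
  endloop
 endfacet
 facet normal 0.117 0.991 -0.063
  outer loop
   vertex 5.2 4.0 5.5
   vertex 3.1 4.0 1.6
   vertex 0.1 4.5 3.9
  endloop
 endfacet
 facet normal -0.157 -0.443 0.882
  outer loop
   vertex 3.5 3.5 5.8
   vertex 1.8 4.3 5.9
   vertex 2.4 1.7 4.7
  endloop
 endfacet
 facet normal 0.129 0.151 0.980
  outer loop
   vertex 3.5 3.5 5.8
   vertex 5.2 4.0 5.5
   vertex 1.8 4.3 5.9
  endloop
 endfacet
 facet normal 0.310 -0.627 0.715
  outer loop
   vertex 3.5 3.5 5.8
   vertex 2.4 1.7 4.7
   vertex 5.2 4.0 5.5
  endloop
 endfacet
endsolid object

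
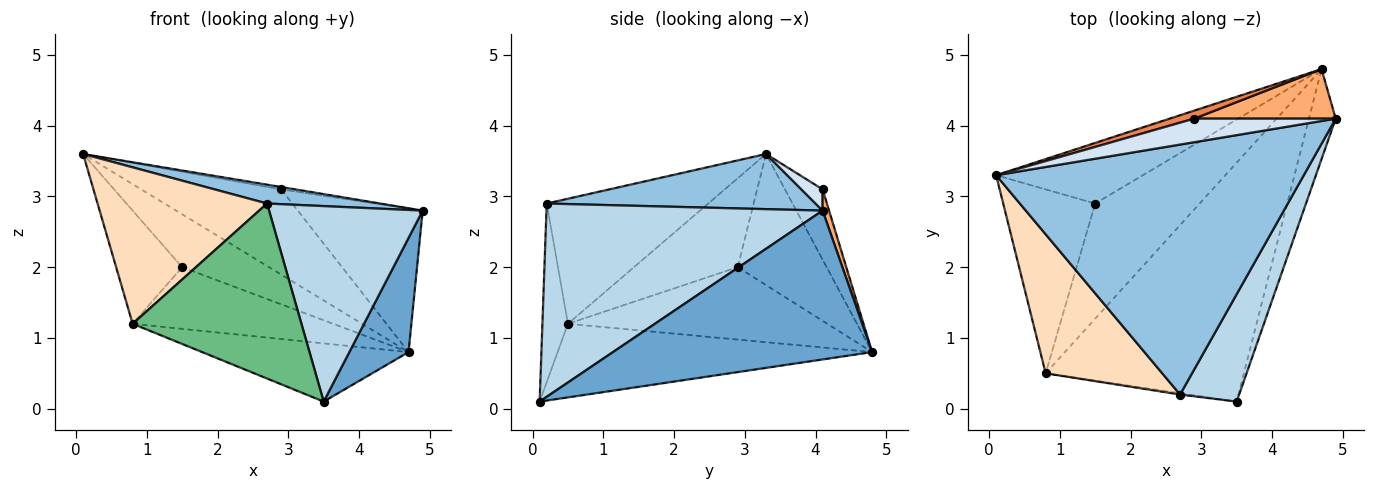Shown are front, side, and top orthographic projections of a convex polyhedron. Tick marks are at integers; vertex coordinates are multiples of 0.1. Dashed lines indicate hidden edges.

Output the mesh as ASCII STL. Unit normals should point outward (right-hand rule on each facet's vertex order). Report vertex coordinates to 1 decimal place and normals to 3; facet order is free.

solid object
 facet normal 0.960 -0.219 -0.173
  outer loop
   vertex 4.7 4.8 0.8
   vertex 4.9 4.1 2.8
   vertex 3.5 0.1 0.1
  endloop
 endfacet
 facet normal 0.176 -0.074 0.982
  outer loop
   vertex 2.7 0.2 2.9
   vertex 4.9 4.1 2.8
   vertex 0.1 3.3 3.6
  endloop
 endfacet
 facet normal 0.844 -0.470 0.258
  outer loop
   vertex 2.7 0.2 2.9
   vertex 3.5 0.1 0.1
   vertex 4.9 4.1 2.8
  endloop
 endfacet
 facet normal 0.148 0.098 0.984
  outer loop
   vertex 2.9 4.1 3.1
   vertex 0.1 3.3 3.6
   vertex 4.9 4.1 2.8
  endloop
 endfacet
 facet normal -0.259 0.962 0.090
  outer loop
   vertex 2.9 4.1 3.1
   vertex 4.7 4.8 0.8
   vertex 0.1 3.3 3.6
  endloop
 endfacet
 facet normal 0.049 0.944 0.326
  outer loop
   vertex 2.9 4.1 3.1
   vertex 4.9 4.1 2.8
   vertex 4.7 4.8 0.8
  endloop
 endfacet
 facet normal -0.339 0.223 -0.914
  outer loop
   vertex 0.8 0.5 1.2
   vertex 4.7 4.8 0.8
   vertex 3.5 0.1 0.1
  endloop
 endfacet
 facet normal -0.580 -0.609 0.541
  outer loop
   vertex 0.8 0.5 1.2
   vertex 2.7 0.2 2.9
   vertex 0.1 3.3 3.6
  endloop
 endfacet
 facet normal -0.149 -0.989 -0.007
  outer loop
   vertex 0.8 0.5 1.2
   vertex 3.5 0.1 0.1
   vertex 2.7 0.2 2.9
  endloop
 endfacet
 facet normal -0.558 0.546 -0.625
  outer loop
   vertex 1.5 2.9 2.0
   vertex 0.1 3.3 3.6
   vertex 4.7 4.8 0.8
  endloop
 endfacet
 facet normal -0.636 0.405 -0.657
  outer loop
   vertex 1.5 2.9 2.0
   vertex 0.8 0.5 1.2
   vertex 0.1 3.3 3.6
  endloop
 endfacet
 facet normal -0.521 0.403 -0.752
  outer loop
   vertex 1.5 2.9 2.0
   vertex 4.7 4.8 0.8
   vertex 0.8 0.5 1.2
  endloop
 endfacet
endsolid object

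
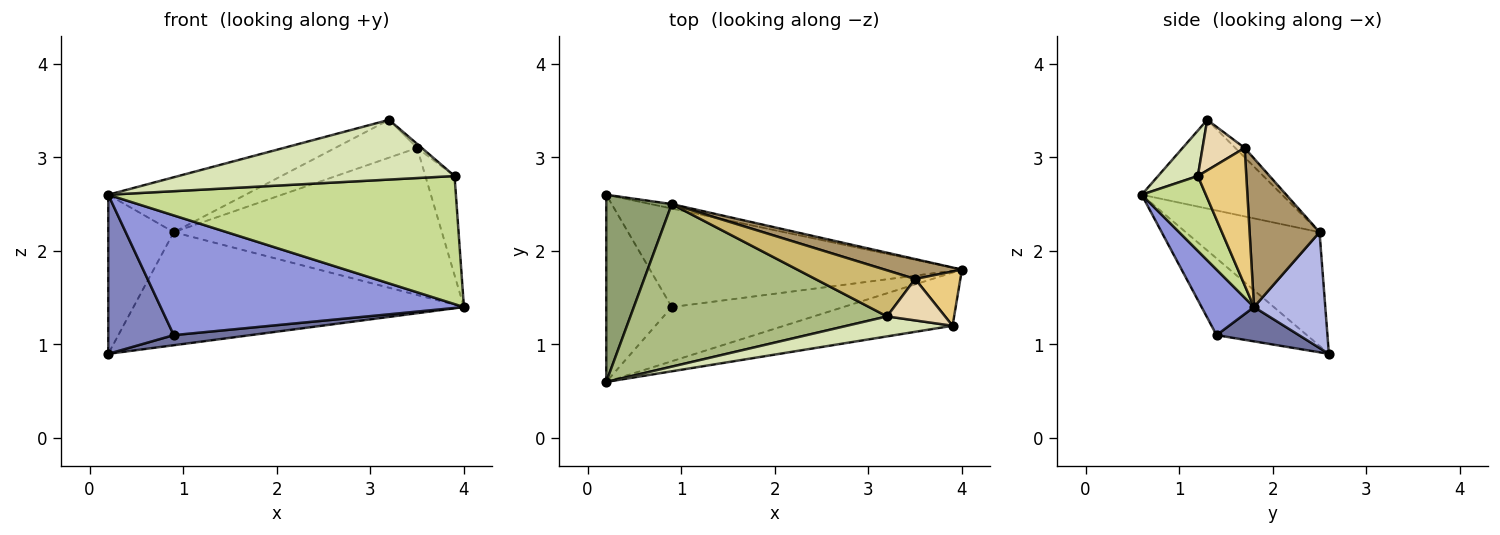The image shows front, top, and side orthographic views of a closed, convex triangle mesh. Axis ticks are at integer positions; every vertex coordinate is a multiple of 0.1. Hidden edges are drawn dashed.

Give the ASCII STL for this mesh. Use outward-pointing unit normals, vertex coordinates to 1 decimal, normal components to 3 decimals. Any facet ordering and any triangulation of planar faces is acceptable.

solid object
 facet normal 0.109 -0.101 -0.989
  outer loop
   vertex 0.9 1.4 1.1
   vertex 0.2 2.6 0.9
   vertex 4.0 1.8 1.4
  endloop
 endfacet
 facet normal -0.666 -0.483 -0.568
  outer loop
   vertex 0.9 1.4 1.1
   vertex 0.2 0.6 2.6
   vertex 0.2 2.6 0.9
  endloop
 endfacet
 facet normal 0.156 -0.900 -0.407
  outer loop
   vertex 0.9 1.4 1.1
   vertex 4.0 1.8 1.4
   vertex 0.2 0.6 2.6
  endloop
 endfacet
 facet normal 0.211 0.977 -0.038
  outer loop
   vertex 0.9 2.5 2.2
   vertex 4.0 1.8 1.4
   vertex 0.2 2.6 0.9
  endloop
 endfacet
 facet normal -0.798 0.391 0.460
  outer loop
   vertex 0.9 2.5 2.2
   vertex 0.2 2.6 0.9
   vertex 0.2 0.6 2.6
  endloop
 endfacet
 facet normal -0.311 0.304 0.900
  outer loop
   vertex 0.9 2.5 2.2
   vertex 0.2 0.6 2.6
   vertex 3.2 1.3 3.4
  endloop
 endfacet
 facet normal 0.168 -0.910 -0.378
  outer loop
   vertex 3.9 1.2 2.8
   vertex 0.2 0.6 2.6
   vertex 4.0 1.8 1.4
  endloop
 endfacet
 facet normal 0.135 -0.940 0.315
  outer loop
   vertex 3.9 1.2 2.8
   vertex 3.2 1.3 3.4
   vertex 0.2 0.6 2.6
  endloop
 endfacet
 facet normal 0.250 0.959 0.130
  outer loop
   vertex 3.5 1.7 3.1
   vertex 4.0 1.8 1.4
   vertex 0.9 2.5 2.2
  endloop
 endfacet
 facet normal -0.072 0.633 0.771
  outer loop
   vertex 3.5 1.7 3.1
   vertex 0.9 2.5 2.2
   vertex 3.2 1.3 3.4
  endloop
 endfacet
 facet normal 0.824 0.497 0.272
  outer loop
   vertex 3.5 1.7 3.1
   vertex 3.9 1.2 2.8
   vertex 4.0 1.8 1.4
  endloop
 endfacet
 facet normal 0.655 0.073 0.752
  outer loop
   vertex 3.5 1.7 3.1
   vertex 3.2 1.3 3.4
   vertex 3.9 1.2 2.8
  endloop
 endfacet
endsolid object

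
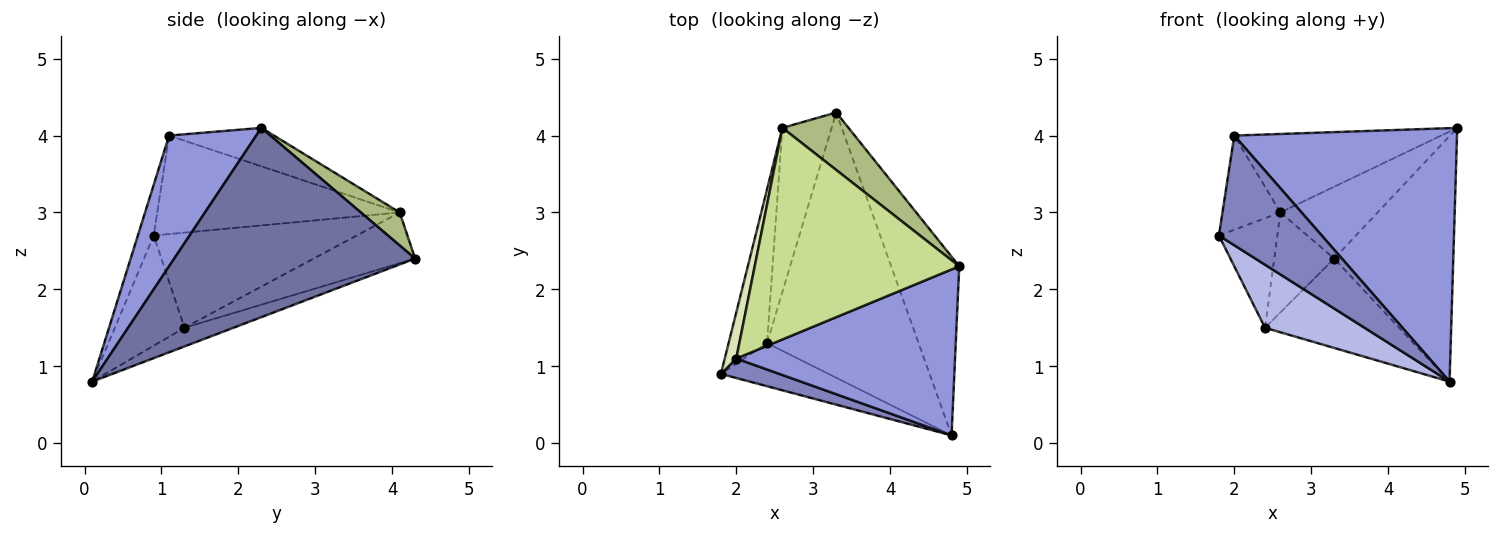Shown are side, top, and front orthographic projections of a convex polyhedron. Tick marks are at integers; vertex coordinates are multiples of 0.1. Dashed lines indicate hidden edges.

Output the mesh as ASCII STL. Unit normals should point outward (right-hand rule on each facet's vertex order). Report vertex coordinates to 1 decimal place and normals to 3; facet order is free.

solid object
 facet normal 0.853 0.422 -0.307
  outer loop
   vertex 4.8 0.1 0.8
   vertex 3.3 4.3 2.4
   vertex 4.9 2.3 4.1
  endloop
 endfacet
 facet normal -0.150 -0.973 0.173
  outer loop
   vertex 2.0 1.1 4.0
   vertex 1.8 0.9 2.7
   vertex 4.8 0.1 0.8
  endloop
 endfacet
 facet normal 0.311 -0.795 0.521
  outer loop
   vertex 2.0 1.1 4.0
   vertex 4.8 0.1 0.8
   vertex 4.9 2.3 4.1
  endloop
 endfacet
 facet normal -0.500 -0.715 -0.488
  outer loop
   vertex 2.4 1.3 1.5
   vertex 4.8 0.1 0.8
   vertex 1.8 0.9 2.7
  endloop
 endfacet
 facet normal -0.116 0.317 -0.941
  outer loop
   vertex 2.4 1.3 1.5
   vertex 3.3 4.3 2.4
   vertex 4.8 0.1 0.8
  endloop
 endfacet
 facet normal 0.298 0.745 0.596
  outer loop
   vertex 2.6 4.1 3.0
   vertex 4.9 2.3 4.1
   vertex 3.3 4.3 2.4
  endloop
 endfacet
 facet normal -0.174 0.342 0.923
  outer loop
   vertex 2.6 4.1 3.0
   vertex 2.0 1.1 4.0
   vertex 4.9 2.3 4.1
  endloop
 endfacet
 facet normal -0.966 0.231 0.113
  outer loop
   vertex 2.6 4.1 3.0
   vertex 1.8 0.9 2.7
   vertex 2.0 1.1 4.0
  endloop
 endfacet
 facet normal -0.896 0.258 -0.362
  outer loop
   vertex 2.6 4.1 3.0
   vertex 2.4 1.3 1.5
   vertex 1.8 0.9 2.7
  endloop
 endfacet
 facet normal -0.661 0.391 -0.641
  outer loop
   vertex 2.6 4.1 3.0
   vertex 3.3 4.3 2.4
   vertex 2.4 1.3 1.5
  endloop
 endfacet
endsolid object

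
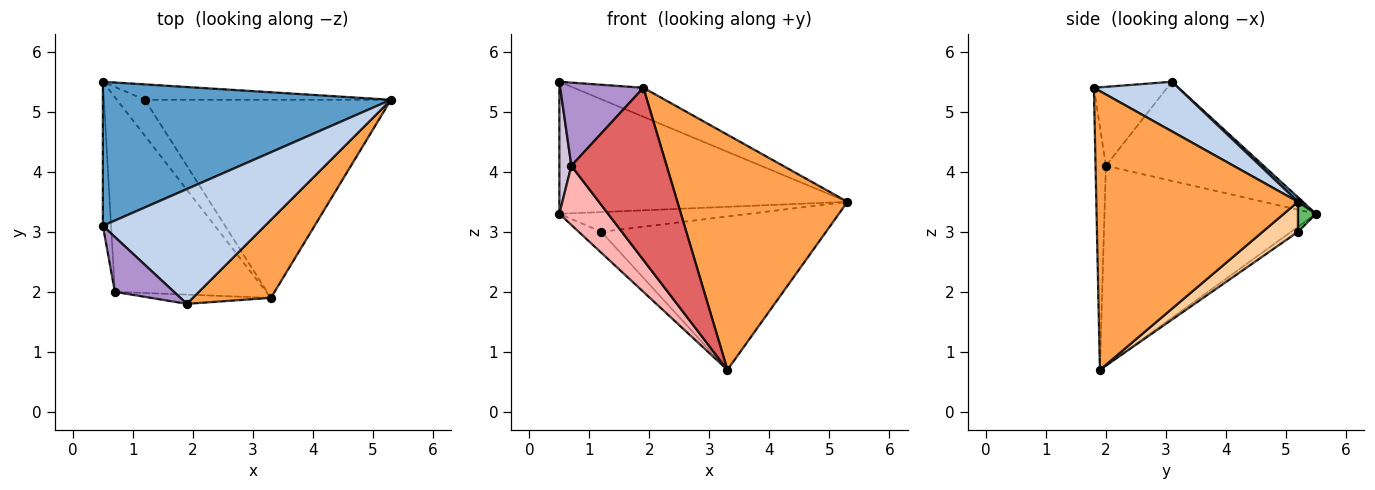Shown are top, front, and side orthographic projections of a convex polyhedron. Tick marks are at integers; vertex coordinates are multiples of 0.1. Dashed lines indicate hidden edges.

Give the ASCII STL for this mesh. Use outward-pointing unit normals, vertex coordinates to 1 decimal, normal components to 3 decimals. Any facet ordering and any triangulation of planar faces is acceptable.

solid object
 facet normal 0.012 0.676 0.737
  outer loop
   vertex 0.5 5.5 3.3
   vertex 0.5 3.1 5.5
   vertex 5.3 5.2 3.5
  endloop
 endfacet
 facet normal 0.285 0.235 0.929
  outer loop
   vertex 1.9 1.8 5.4
   vertex 5.3 5.2 3.5
   vertex 0.5 3.1 5.5
  endloop
 endfacet
 facet normal 0.747 -0.631 0.209
  outer loop
   vertex 1.9 1.8 5.4
   vertex 3.3 1.9 0.7
   vertex 5.3 5.2 3.5
  endloop
 endfacet
 facet normal 0.096 0.610 -0.787
  outer loop
   vertex 1.2 5.2 3.0
   vertex 5.3 5.2 3.5
   vertex 3.3 1.9 0.7
  endloop
 endfacet
 facet normal 0.075 0.787 -0.613
  outer loop
   vertex 1.2 5.2 3.0
   vertex 0.5 5.5 3.3
   vertex 5.3 5.2 3.5
  endloop
 endfacet
 facet normal -0.152 0.498 -0.854
  outer loop
   vertex 1.2 5.2 3.0
   vertex 3.3 1.9 0.7
   vertex 0.5 5.5 3.3
  endloop
 endfacet
 facet normal -0.108 -0.993 -0.053
  outer loop
   vertex 0.7 2.0 4.1
   vertex 3.3 1.9 0.7
   vertex 1.9 1.8 5.4
  endloop
 endfacet
 facet normal -0.784 -0.181 -0.594
  outer loop
   vertex 0.7 2.0 4.1
   vertex 0.5 5.5 3.3
   vertex 3.3 1.9 0.7
  endloop
 endfacet
 facet normal -0.593 -0.672 0.444
  outer loop
   vertex 0.7 2.0 4.1
   vertex 1.9 1.8 5.4
   vertex 0.5 3.1 5.5
  endloop
 endfacet
 facet normal -0.994 -0.076 -0.083
  outer loop
   vertex 0.7 2.0 4.1
   vertex 0.5 3.1 5.5
   vertex 0.5 5.5 3.3
  endloop
 endfacet
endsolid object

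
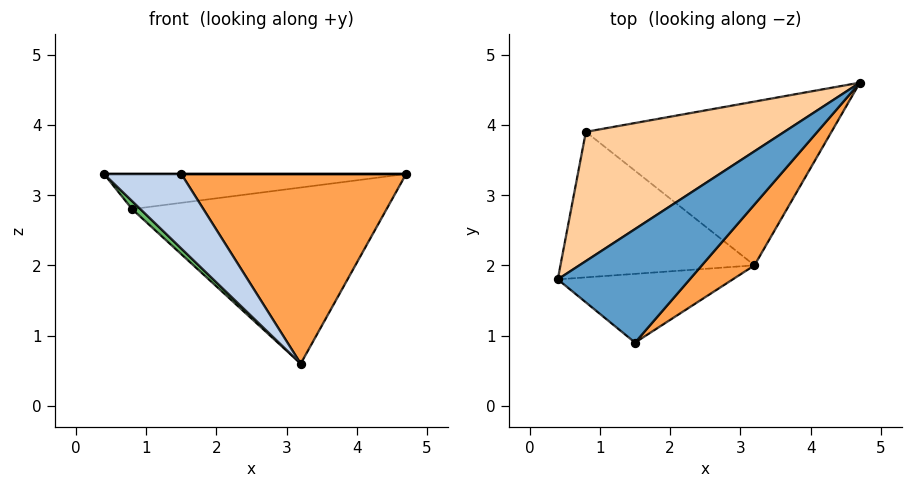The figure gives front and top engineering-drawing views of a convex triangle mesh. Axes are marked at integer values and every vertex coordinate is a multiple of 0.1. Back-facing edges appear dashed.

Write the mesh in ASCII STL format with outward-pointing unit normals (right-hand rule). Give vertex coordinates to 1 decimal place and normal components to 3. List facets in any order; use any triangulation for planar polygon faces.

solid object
 facet normal 0.000 0.000 1.000
  outer loop
   vertex 1.5 0.9 3.3
   vertex 4.7 4.6 3.3
   vertex 0.4 1.8 3.3
  endloop
 endfacet
 facet normal -0.515 -0.630 -0.581
  outer loop
   vertex 1.5 0.9 3.3
   vertex 0.4 1.8 3.3
   vertex 3.2 2.0 0.6
  endloop
 endfacet
 facet normal 0.740 -0.640 0.205
  outer loop
   vertex 1.5 0.9 3.3
   vertex 3.2 2.0 0.6
   vertex 4.7 4.6 3.3
  endloop
 endfacet
 facet normal -0.168 0.259 0.951
  outer loop
   vertex 0.8 3.9 2.8
   vertex 0.4 1.8 3.3
   vertex 4.7 4.6 3.3
  endloop
 endfacet
 facet normal -0.692 -0.040 -0.721
  outer loop
   vertex 0.8 3.9 2.8
   vertex 3.2 2.0 0.6
   vertex 0.4 1.8 3.3
  endloop
 endfacet
 facet normal -0.044 0.732 -0.680
  outer loop
   vertex 0.8 3.9 2.8
   vertex 4.7 4.6 3.3
   vertex 3.2 2.0 0.6
  endloop
 endfacet
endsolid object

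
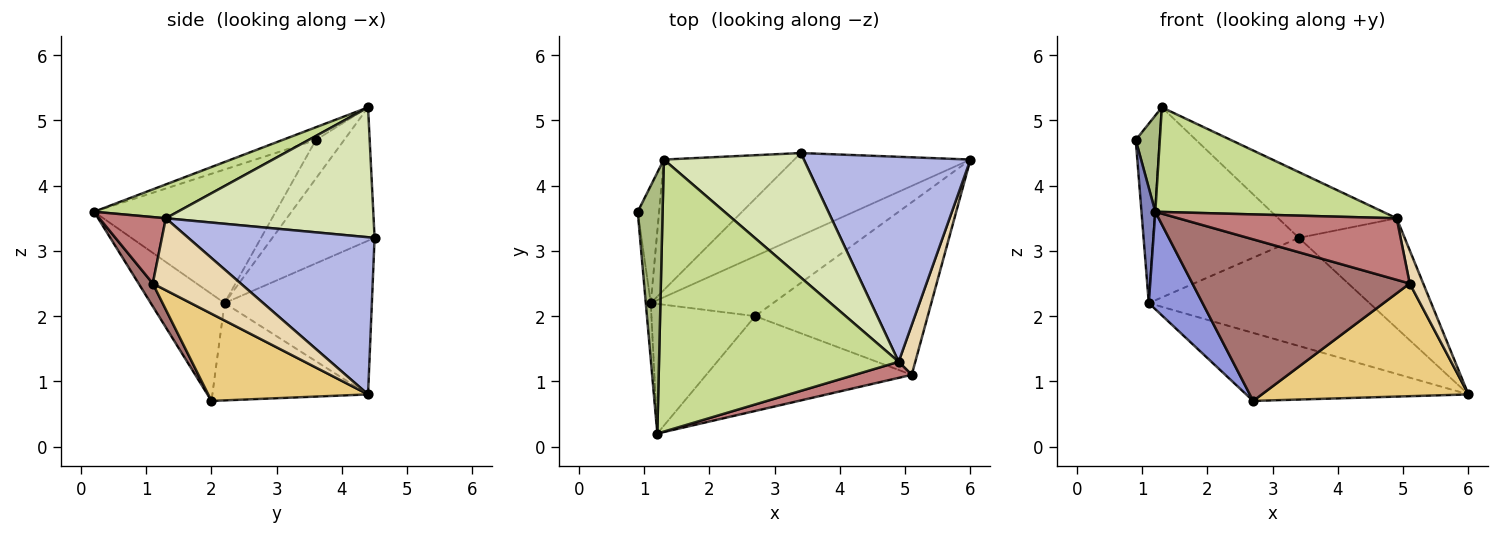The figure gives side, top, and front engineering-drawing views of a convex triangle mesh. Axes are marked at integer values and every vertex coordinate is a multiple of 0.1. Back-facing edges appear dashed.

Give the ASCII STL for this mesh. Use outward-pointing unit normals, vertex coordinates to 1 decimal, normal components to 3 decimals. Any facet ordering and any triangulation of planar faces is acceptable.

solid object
 facet normal -0.465 0.664 -0.585
  outer loop
   vertex 1.1 2.2 2.2
   vertex 6.0 4.4 0.8
   vertex 2.7 2.0 0.7
  endloop
 endfacet
 facet normal -0.996 -0.076 -0.037
  outer loop
   vertex 1.1 2.2 2.2
   vertex 1.2 0.2 3.6
   vertex 0.9 3.6 4.7
  endloop
 endfacet
 facet normal -0.636 -0.464 -0.617
  outer loop
   vertex 1.1 2.2 2.2
   vertex 2.7 2.0 0.7
   vertex 1.2 0.2 3.6
  endloop
 endfacet
 facet normal 0.639 0.363 0.678
  outer loop
   vertex 3.4 4.5 3.2
   vertex 4.9 1.3 3.5
   vertex 6.0 4.4 0.8
  endloop
 endfacet
 facet normal -0.468 0.702 -0.537
  outer loop
   vertex 3.4 4.5 3.2
   vertex 6.0 4.4 0.8
   vertex 1.1 2.2 2.2
  endloop
 endfacet
 facet normal -0.433 -0.312 0.846
  outer loop
   vertex 1.3 4.4 5.2
   vertex 0.9 3.6 4.7
   vertex 1.2 0.2 3.6
  endloop
 endfacet
 facet normal 0.131 -0.356 0.925
  outer loop
   vertex 1.3 4.4 5.2
   vertex 1.2 0.2 3.6
   vertex 4.9 1.3 3.5
  endloop
 endfacet
 facet normal 0.634 0.361 0.684
  outer loop
   vertex 1.3 4.4 5.2
   vertex 4.9 1.3 3.5
   vertex 3.4 4.5 3.2
  endloop
 endfacet
 facet normal -0.703 0.595 -0.389
  outer loop
   vertex 1.3 4.4 5.2
   vertex 1.1 2.2 2.2
   vertex 0.9 3.6 4.7
  endloop
 endfacet
 facet normal -0.501 0.714 -0.490
  outer loop
   vertex 1.3 4.4 5.2
   vertex 3.4 4.5 3.2
   vertex 1.1 2.2 2.2
  endloop
 endfacet
 facet normal 0.390 -0.504 -0.771
  outer loop
   vertex 5.1 1.1 2.5
   vertex 2.7 2.0 0.7
   vertex 6.0 4.4 0.8
  endloop
 endfacet
 facet normal 0.964 -0.148 0.222
  outer loop
   vertex 5.1 1.1 2.5
   vertex 6.0 4.4 0.8
   vertex 4.9 1.3 3.5
  endloop
 endfacet
 facet normal 0.056 -0.861 -0.505
  outer loop
   vertex 5.1 1.1 2.5
   vertex 1.2 0.2 3.6
   vertex 2.7 2.0 0.7
  endloop
 endfacet
 facet normal 0.282 -0.928 0.242
  outer loop
   vertex 5.1 1.1 2.5
   vertex 4.9 1.3 3.5
   vertex 1.2 0.2 3.6
  endloop
 endfacet
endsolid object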